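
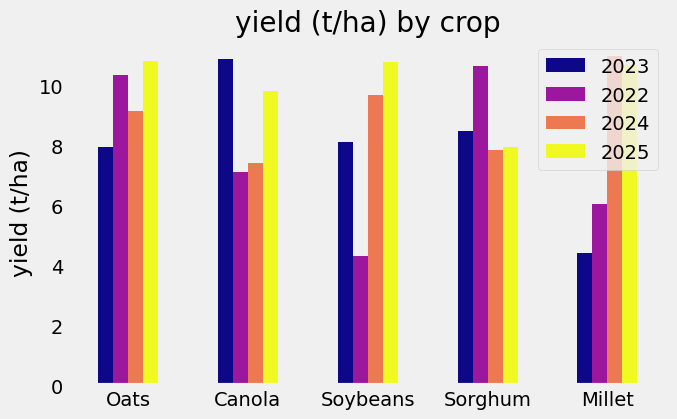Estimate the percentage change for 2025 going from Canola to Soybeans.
≈ +10%

Canola ≈ 10, Soybeans ≈ 11; (11 − 10) / 10 ≈ +10%.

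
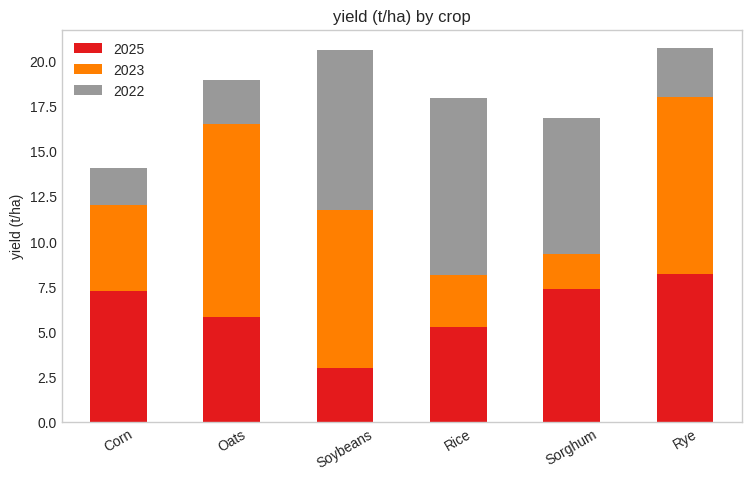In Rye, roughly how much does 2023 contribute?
2023 top ≈ 18, bottom ≈ 8; segment ≈ 10.

≈ 10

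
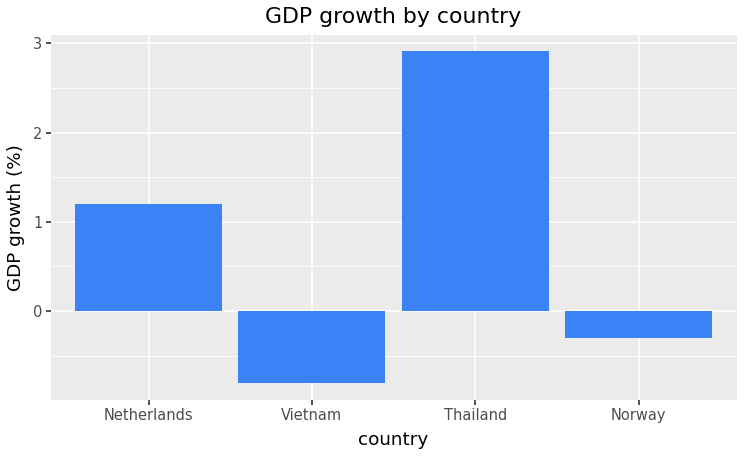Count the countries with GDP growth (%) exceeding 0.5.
Above 0.5: Netherlands, Thailand.

2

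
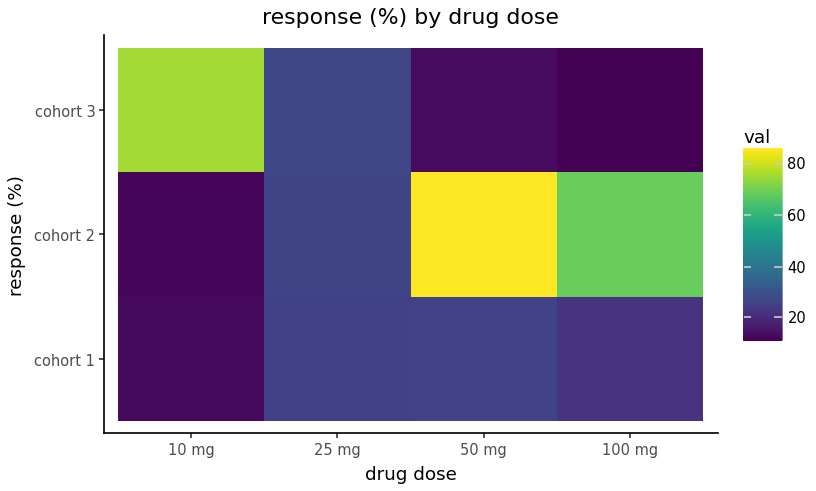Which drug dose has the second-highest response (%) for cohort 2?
Top 3 for cohort 2: 50 mg ≈ 90, 100 mg ≈ 70, 25 mg ≈ 30.

100 mg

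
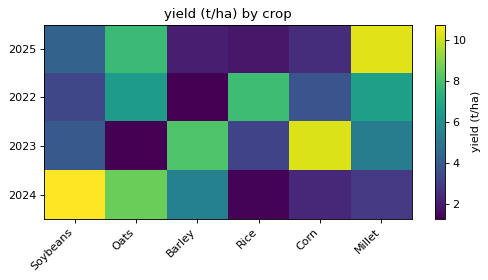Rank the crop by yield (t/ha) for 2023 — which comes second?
Top 3 for 2023: Corn ≈ 10, Barley ≈ 8, Millet ≈ 5.

Barley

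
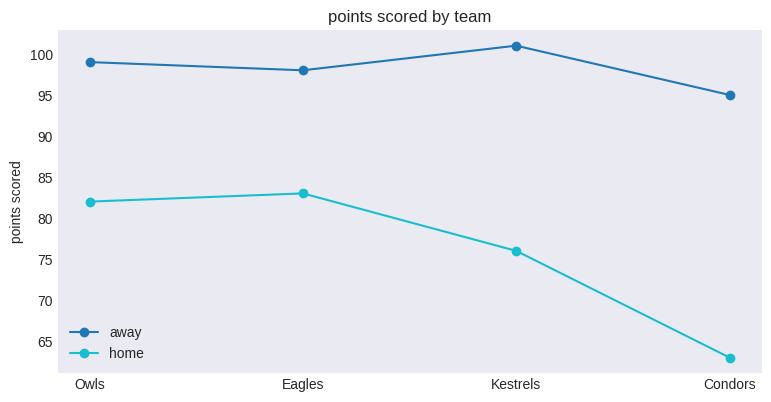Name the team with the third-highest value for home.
Kestrels

Top 4 for home: Eagles ≈ 85, Owls ≈ 80, Kestrels ≈ 75, Condors ≈ 65.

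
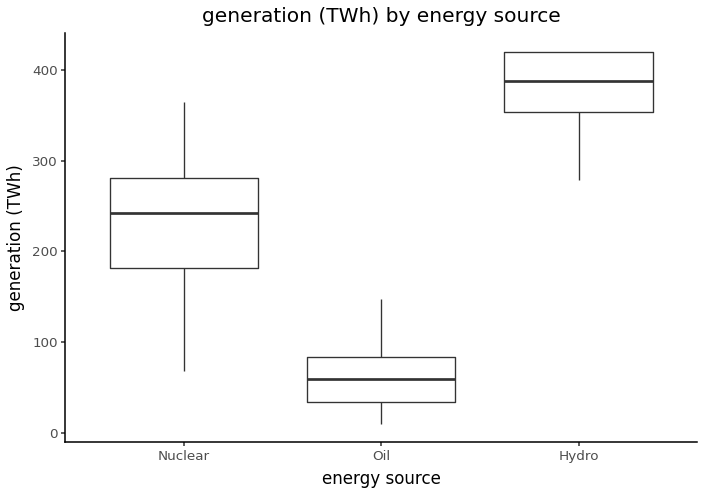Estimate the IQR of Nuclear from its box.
≈ 100

Q3 ≈ 300, Q1 ≈ 200; IQR ≈ 100.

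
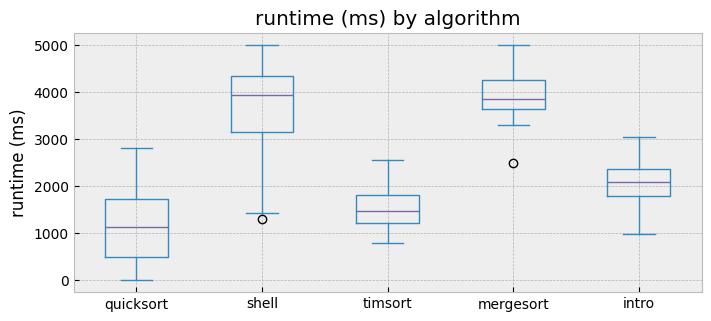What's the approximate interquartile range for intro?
Q3 ≈ 2500, Q1 ≈ 2000; IQR ≈ 500.

≈ 500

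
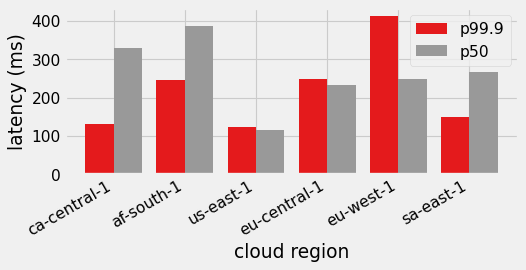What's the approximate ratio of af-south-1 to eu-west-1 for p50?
af-south-1 ≈ 400, eu-west-1 ≈ 250; 400/250 ≈ 1.6.

≈ 1.6×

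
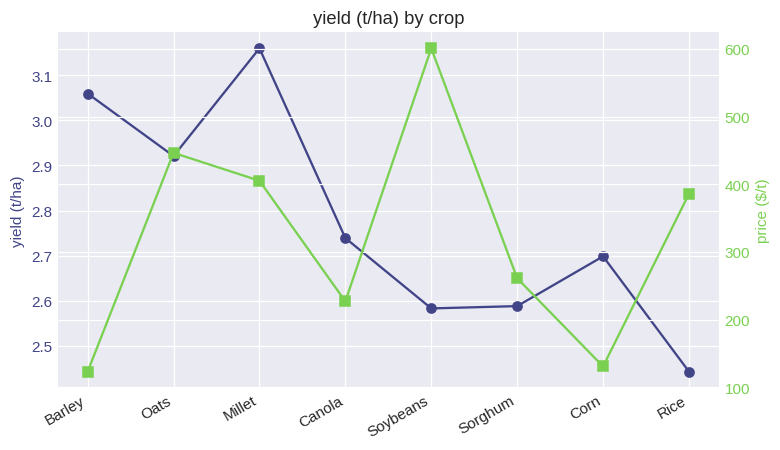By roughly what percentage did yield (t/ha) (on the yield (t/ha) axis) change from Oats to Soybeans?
≈ -10.3%

Oats ≈ 2.9, Soybeans ≈ 2.6; (2.6 − 2.9) / 2.9 ≈ -10.3%.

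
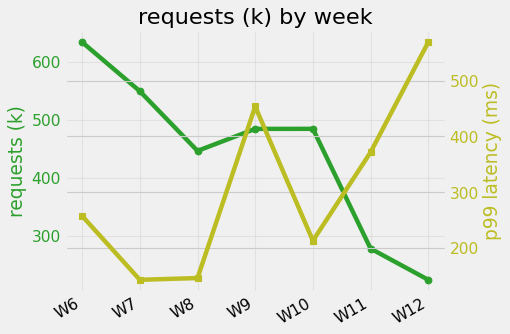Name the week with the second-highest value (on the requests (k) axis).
W7

Top 3 (on the requests (k) axis): W6 ≈ 650, W7 ≈ 550, W10 ≈ 500.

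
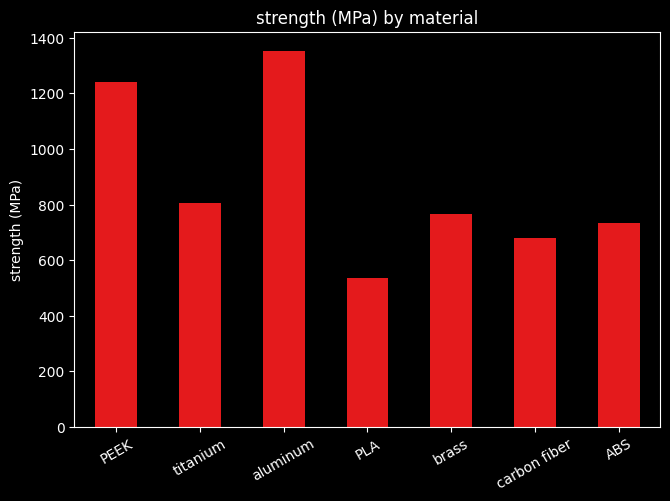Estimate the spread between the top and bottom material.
≈ 800

Max aluminum ≈ 1400, min PLA ≈ 600; range ≈ 800.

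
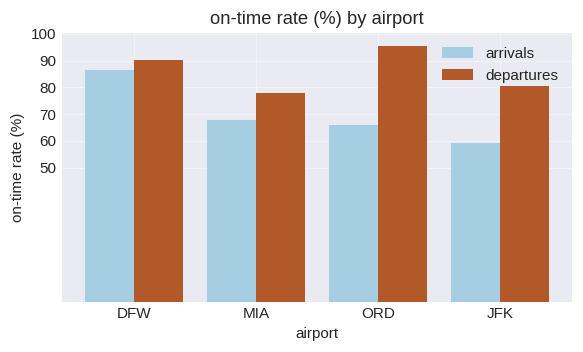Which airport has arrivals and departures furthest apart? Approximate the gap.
ORD, ≈ 30 %

ORD: arrivals ≈ 70, departures ≈ 100 → gap ≈ 30. Next-largest (JFK) is only ≈ 20.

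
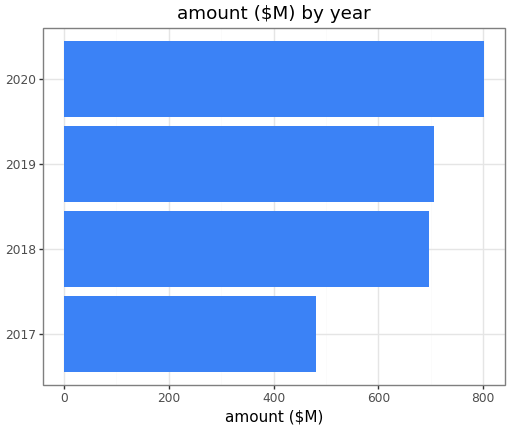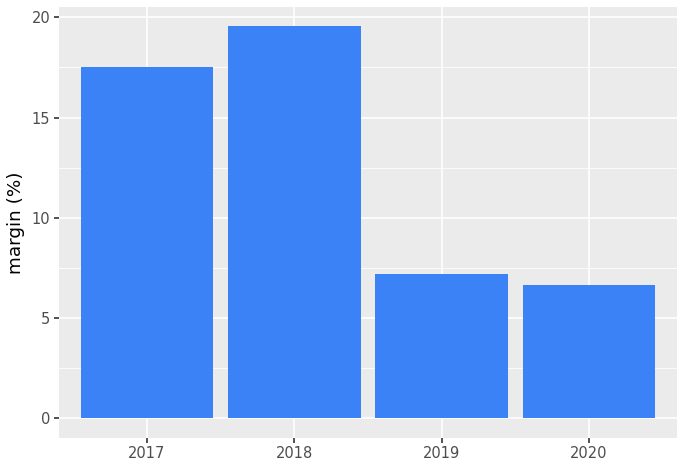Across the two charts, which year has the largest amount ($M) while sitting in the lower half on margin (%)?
Chart 2 median margin (%) ≈ 12; below-median years: 2019, 2020. Among those, 2020 has the highest amount ($M) (≈ 800).

2020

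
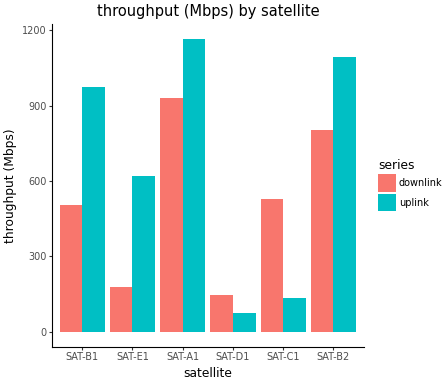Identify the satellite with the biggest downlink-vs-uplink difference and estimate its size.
SAT-B1, ≈ 500 Mbps

SAT-B1: downlink ≈ 500, uplink ≈ 1000 → gap ≈ 500. Next-largest (SAT-E1) is only ≈ 400.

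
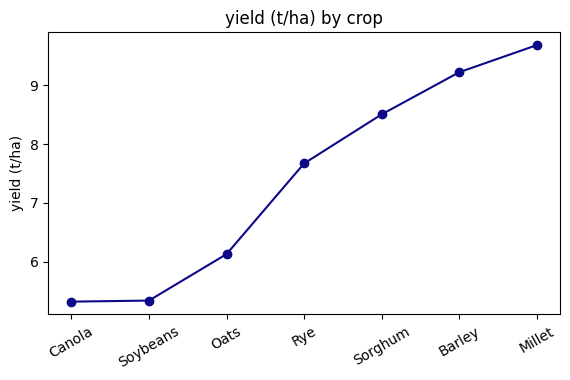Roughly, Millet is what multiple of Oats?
Millet ≈ 9.5, Oats ≈ 6.0; 9.5/6.0 ≈ 1.58.

≈ 1.58×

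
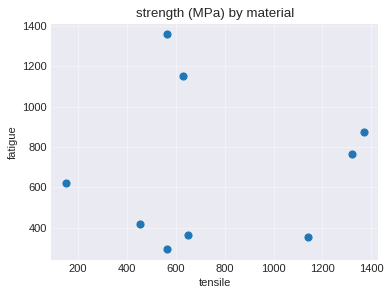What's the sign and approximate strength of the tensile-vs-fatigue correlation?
Points are roughly uncorrelated; weak (|r| ≈ 0.1).

no clear correlation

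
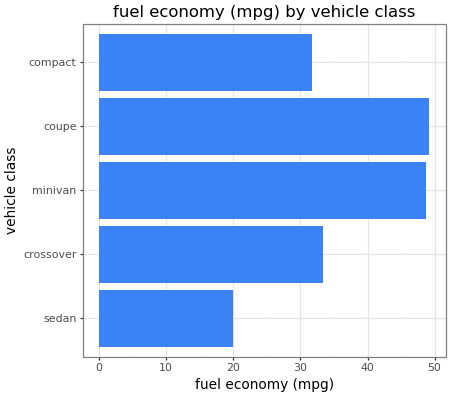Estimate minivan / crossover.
≈ 1.43×

minivan ≈ 50, crossover ≈ 35; 50/35 ≈ 1.43.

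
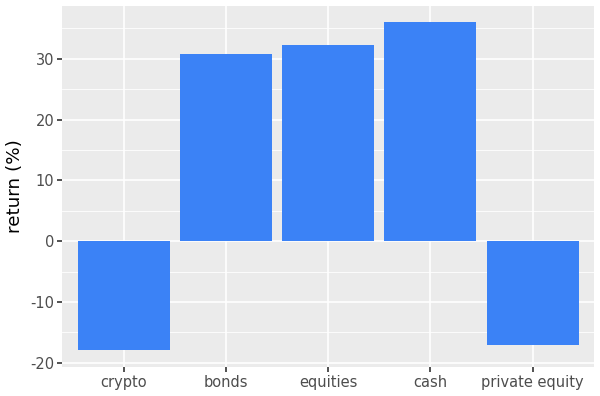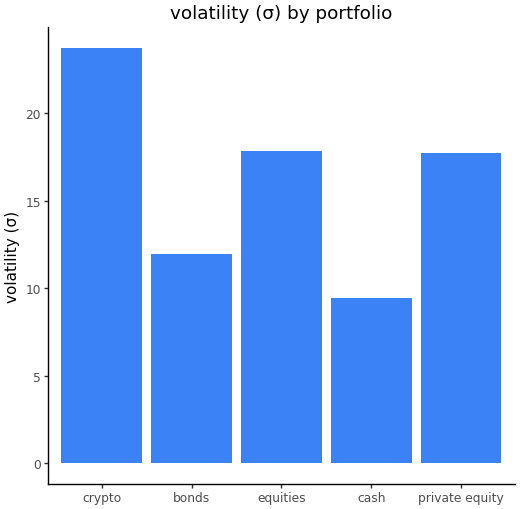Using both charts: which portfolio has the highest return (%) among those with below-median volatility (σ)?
Chart 2 median volatility (σ) ≈ 20; below-median portfolios: bonds, cash. Among those, cash has the highest return (%) (≈ 35).

cash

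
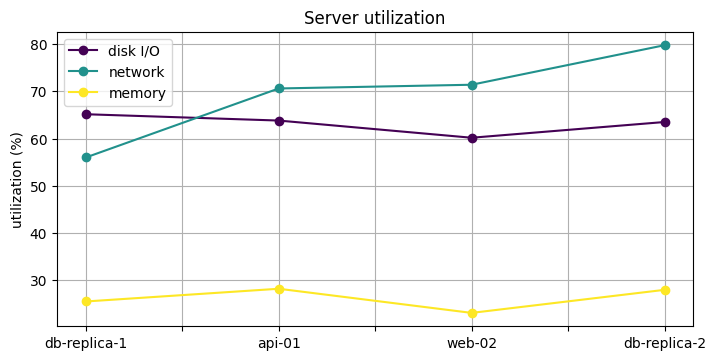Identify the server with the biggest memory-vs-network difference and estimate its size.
db-replica-2, ≈ 50 %

db-replica-2: memory ≈ 30, network ≈ 80 → gap ≈ 50. Next-largest (web-02) is only ≈ 45.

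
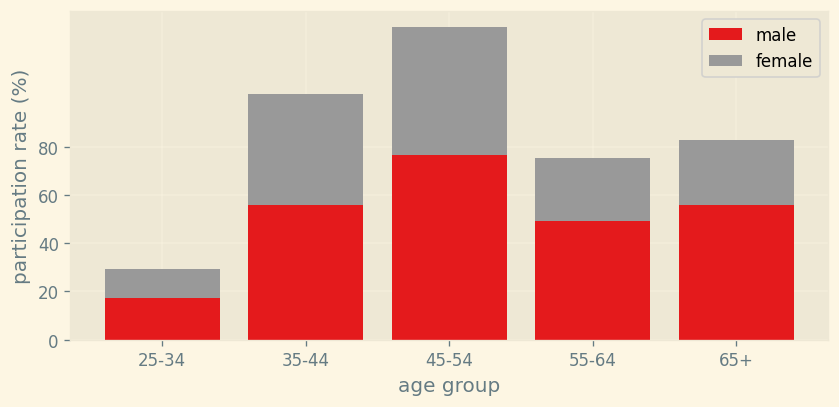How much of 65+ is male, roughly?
male top ≈ 60, bottom ≈ 0; segment ≈ 60.

≈ 60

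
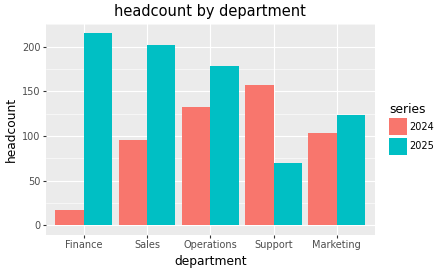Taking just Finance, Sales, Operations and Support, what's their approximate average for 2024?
≈ 105

(20 + 100 + 140 + 160) / 4 ≈ 105.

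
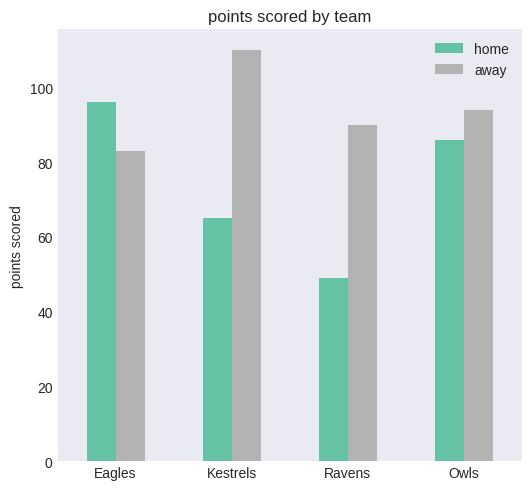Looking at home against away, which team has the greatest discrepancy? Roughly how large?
Kestrels: home ≈ 60, away ≈ 110 → gap ≈ 50. Next-largest (Ravens) is only ≈ 40.

Kestrels, ≈ 50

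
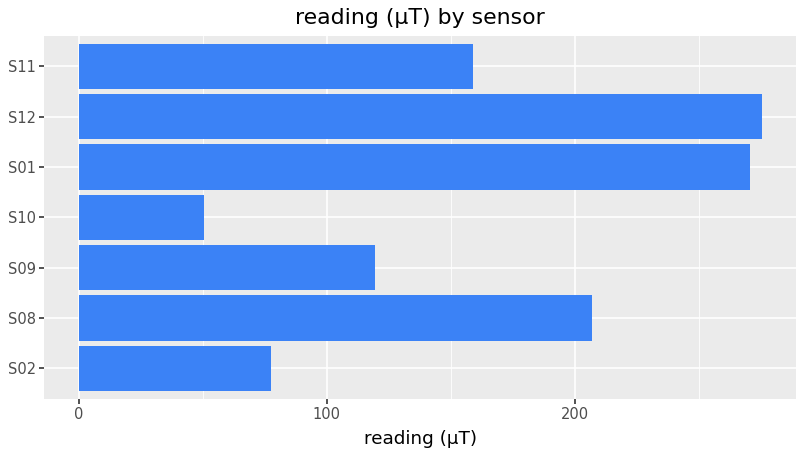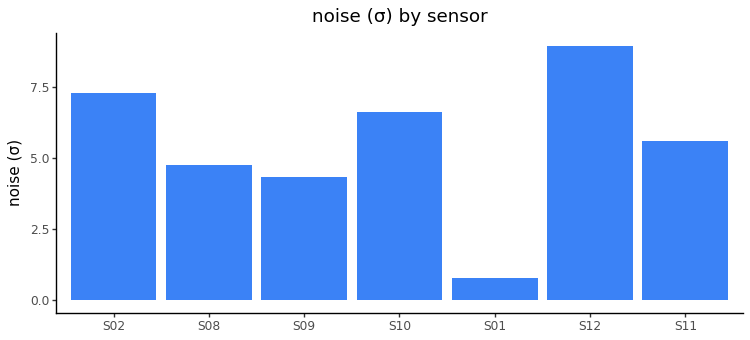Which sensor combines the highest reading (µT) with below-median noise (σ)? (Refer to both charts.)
Chart 2 median noise (σ) ≈ 6; below-median sensors: S08, S09, S01. Among those, S01 has the highest reading (µT) (≈ 250).

S01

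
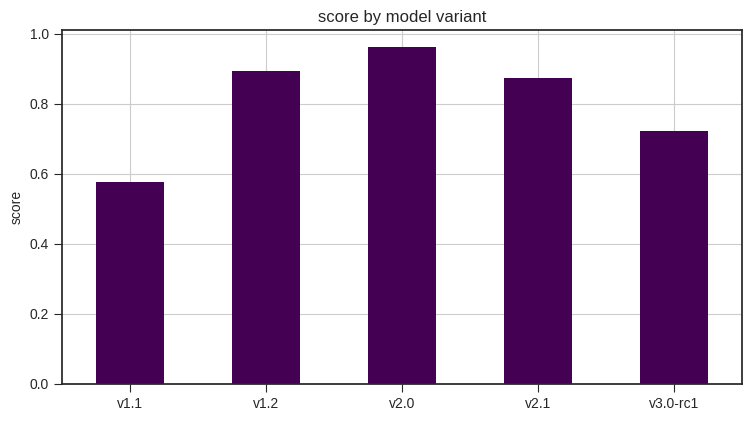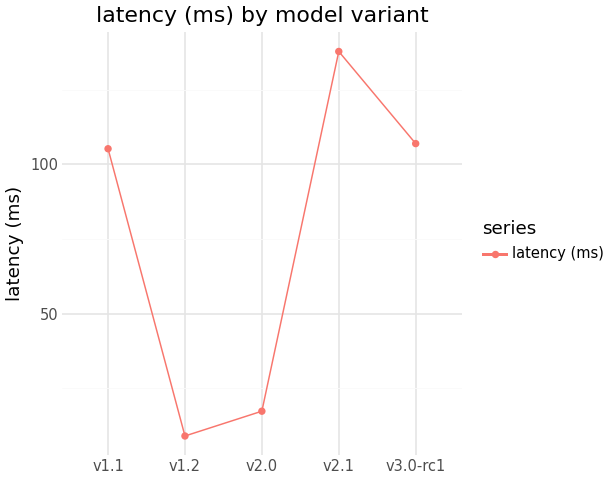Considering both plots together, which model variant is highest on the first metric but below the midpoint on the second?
v2.0

Chart 2 median latency (ms) ≈ 100; below-median model variants: v1.2, v2.0. Among those, v2.0 has the highest score (≈ 1).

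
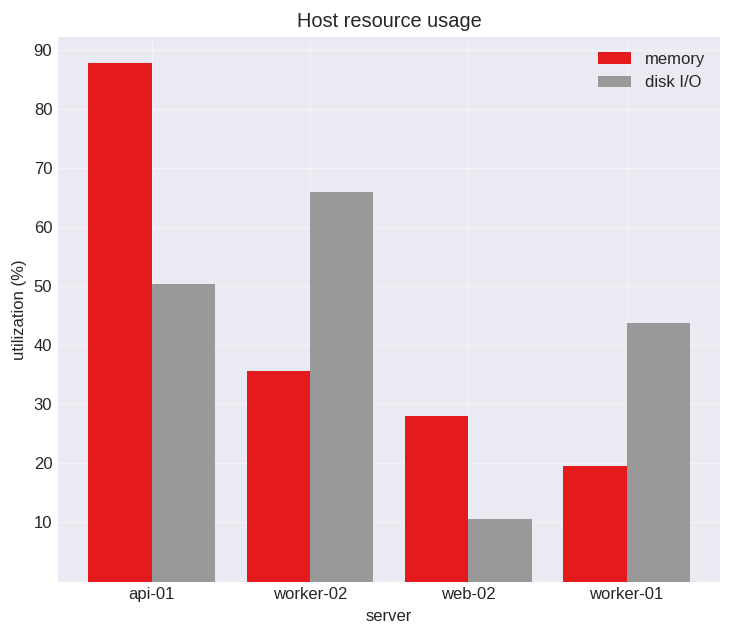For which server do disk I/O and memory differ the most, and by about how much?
api-01: disk I/O ≈ 50, memory ≈ 90 → gap ≈ 40. Next-largest (worker-02) is only ≈ 30.

api-01, ≈ 40 %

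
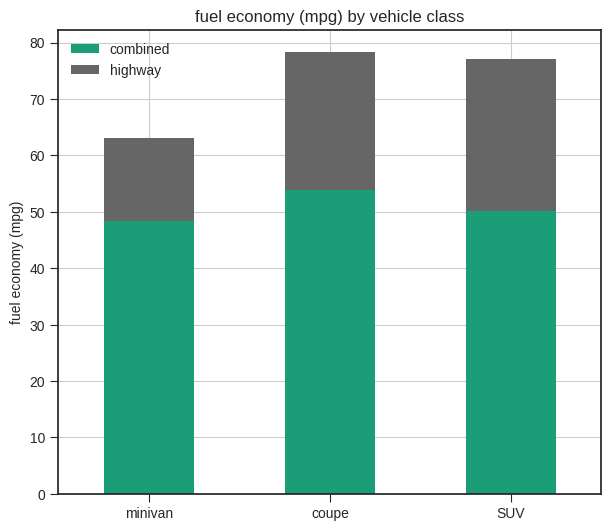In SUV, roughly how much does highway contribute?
highway top ≈ 80, bottom ≈ 50; segment ≈ 30.

≈ 30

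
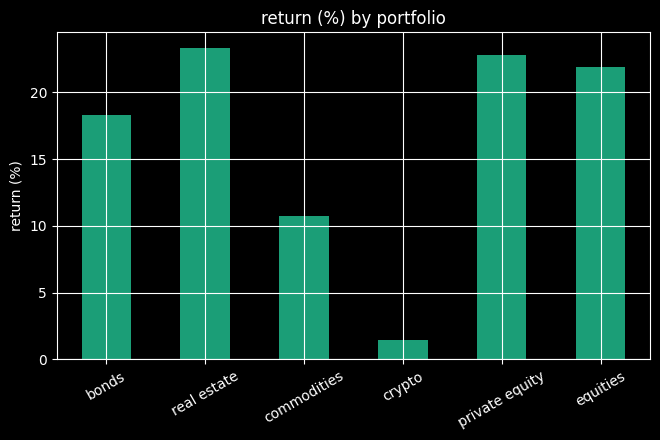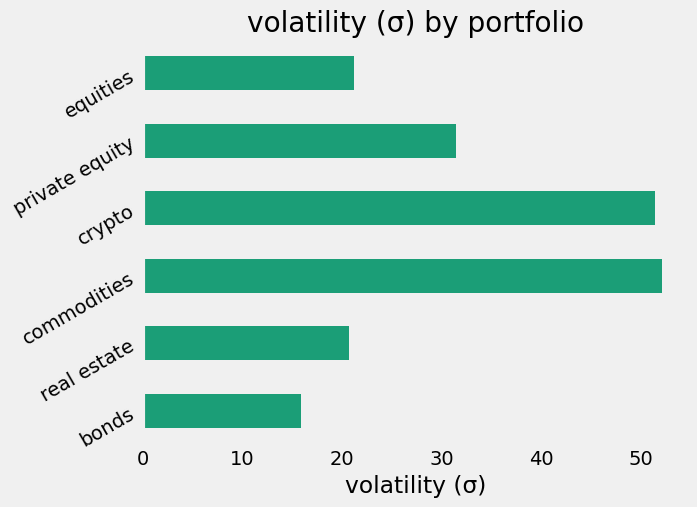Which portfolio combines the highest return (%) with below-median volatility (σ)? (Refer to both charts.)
real estate

Chart 2 median volatility (σ) ≈ 25; below-median portfolios: bonds, real estate, equities. Among those, real estate has the highest return (%) (≈ 25).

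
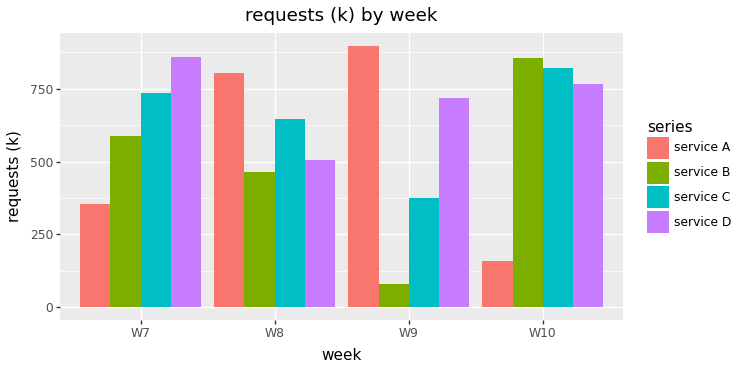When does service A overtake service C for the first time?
W7: service A ≈ 400 vs service C ≈ 700 (not yet); W8: service A ≈ 800 vs service C ≈ 600 (first crossover).

W8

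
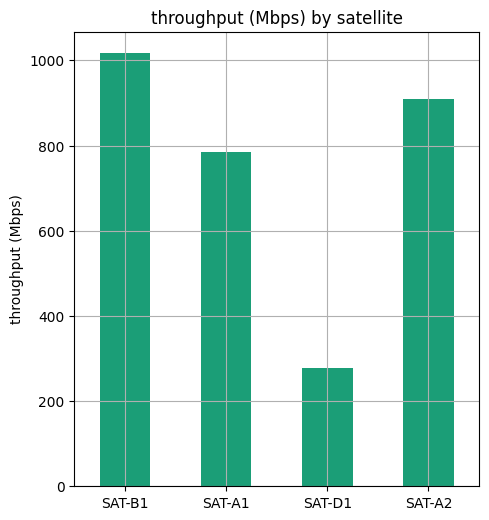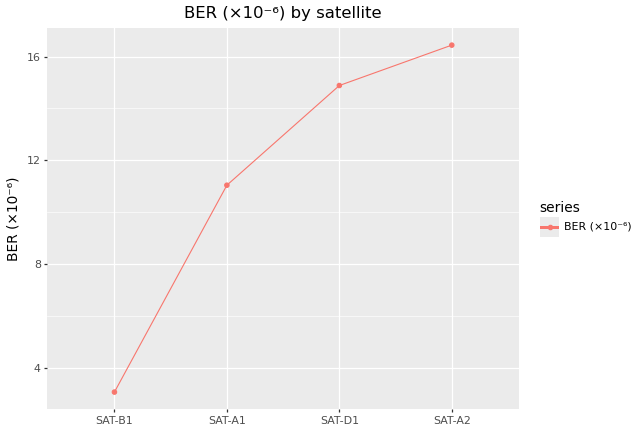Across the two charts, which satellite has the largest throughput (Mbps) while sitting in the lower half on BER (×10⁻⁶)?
Chart 2 median BER (×10⁻⁶) ≈ 12; below-median satellites: SAT-B1, SAT-A1. Among those, SAT-B1 has the highest throughput (Mbps) (≈ 1000).

SAT-B1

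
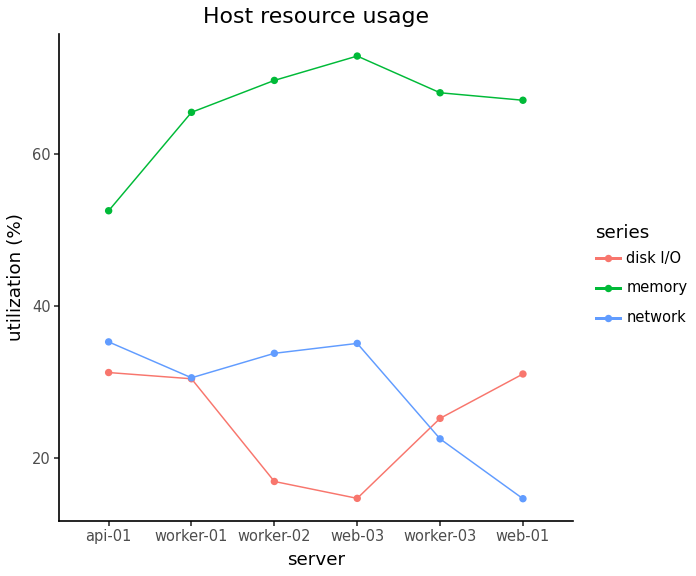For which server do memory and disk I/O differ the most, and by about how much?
web-03: memory ≈ 75, disk I/O ≈ 15 → gap ≈ 60. Next-largest (worker-02) is only ≈ 55.

web-03, ≈ 60 %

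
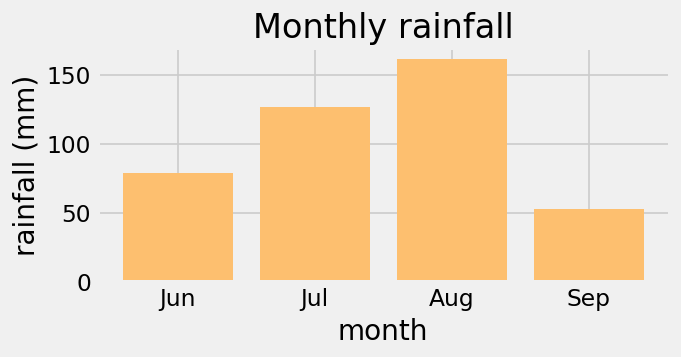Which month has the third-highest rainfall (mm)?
Top 4: Aug ≈ 160, Jul ≈ 120, Jun ≈ 80, Sep ≈ 60.

Jun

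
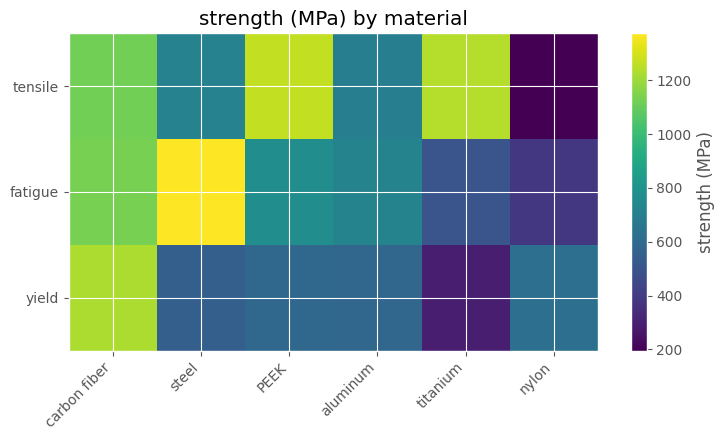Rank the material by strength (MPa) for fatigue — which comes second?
carbon fiber

Top 3 for fatigue: steel ≈ 1400, carbon fiber ≈ 1100, PEEK ≈ 800.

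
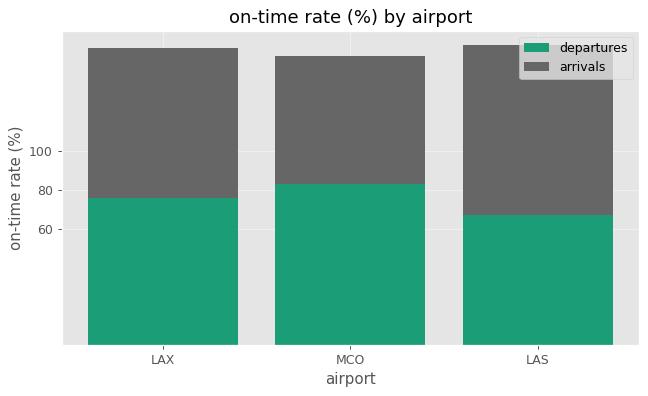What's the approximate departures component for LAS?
≈ 60

departures top ≈ 60, bottom ≈ 0; segment ≈ 60.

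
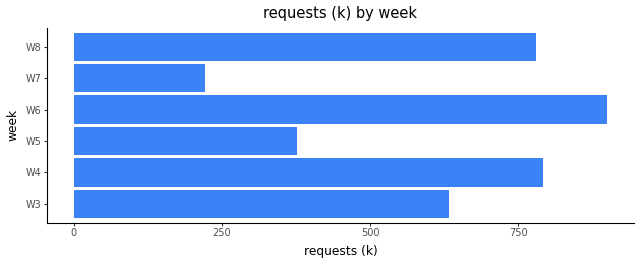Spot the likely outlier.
W7 ≈ 200; the rest sit between ≈ 400 and ≈ 900.

W7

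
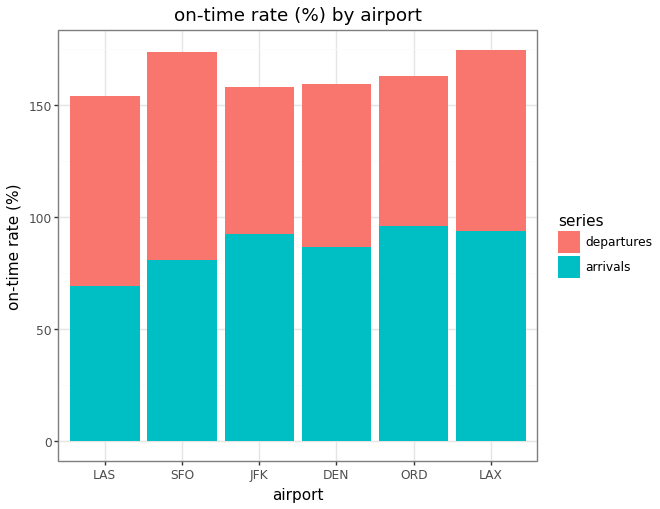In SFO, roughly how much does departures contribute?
≈ 100

departures top ≈ 180, bottom ≈ 80; segment ≈ 100.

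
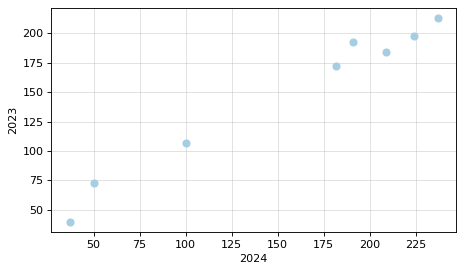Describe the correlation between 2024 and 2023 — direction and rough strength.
Points are positively correlated; strong (|r| ≈ 1.0).

positive, strong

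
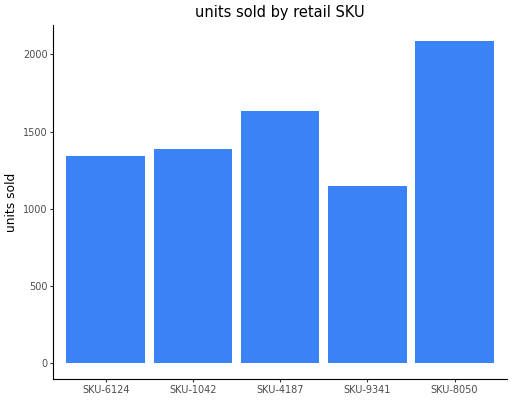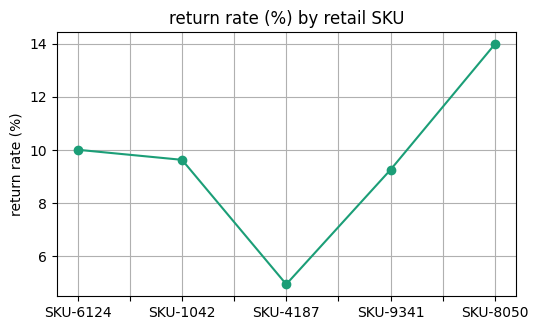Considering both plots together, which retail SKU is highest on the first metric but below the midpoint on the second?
Chart 2 median return rate (%) ≈ 10; below-median retail SKUs: SKU-4187, SKU-9341. Among those, SKU-4187 has the highest units sold (≈ 1600).

SKU-4187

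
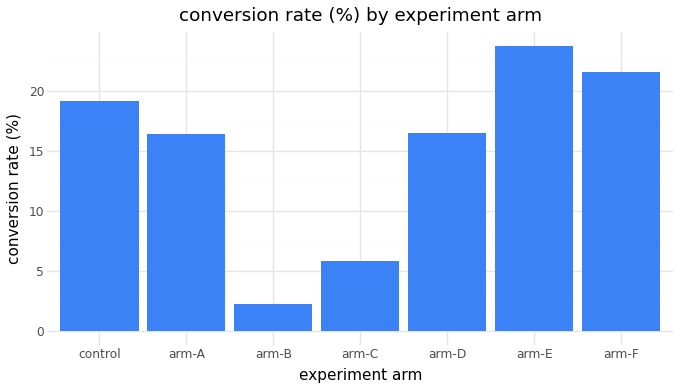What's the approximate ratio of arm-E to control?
arm-E ≈ 24, control ≈ 20; 24/20 ≈ 1.2.

≈ 1.2×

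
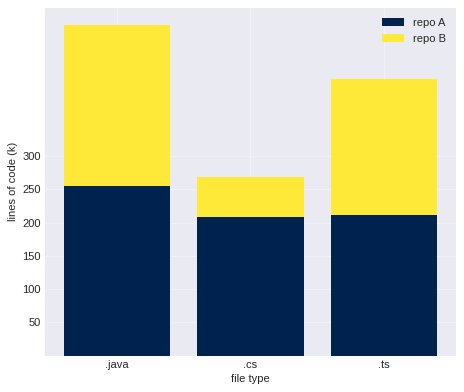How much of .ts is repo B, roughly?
repo B top ≈ 400, bottom ≈ 200; segment ≈ 200.

≈ 200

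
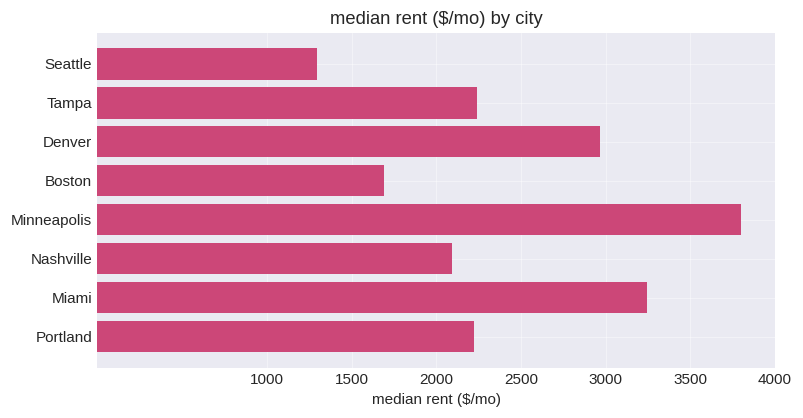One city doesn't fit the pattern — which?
Minneapolis ≈ 4000; the rest sit between ≈ 1500 and ≈ 3000.

Minneapolis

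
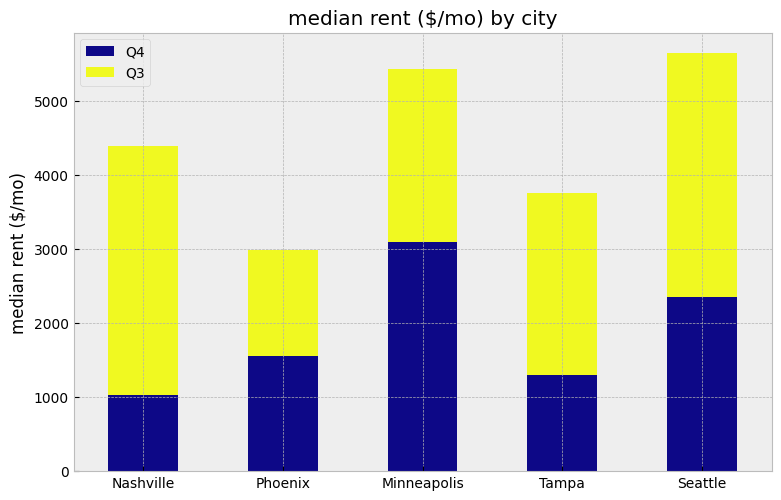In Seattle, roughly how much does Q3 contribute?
≈ 3000

Q3 top ≈ 5500, bottom ≈ 2500; segment ≈ 3000.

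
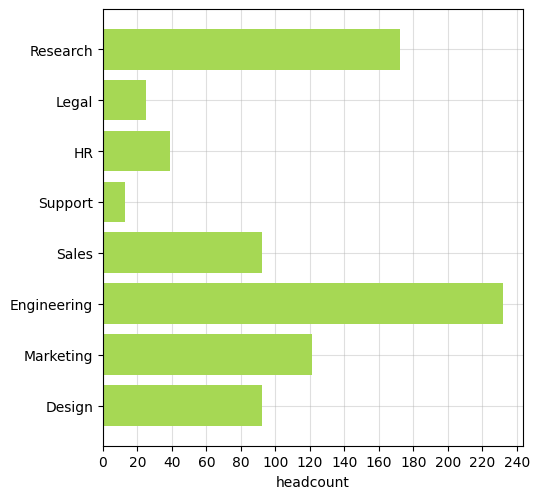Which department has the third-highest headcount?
Marketing

Top 4: Engineering ≈ 240, Research ≈ 180, Marketing ≈ 120, Design ≈ 100.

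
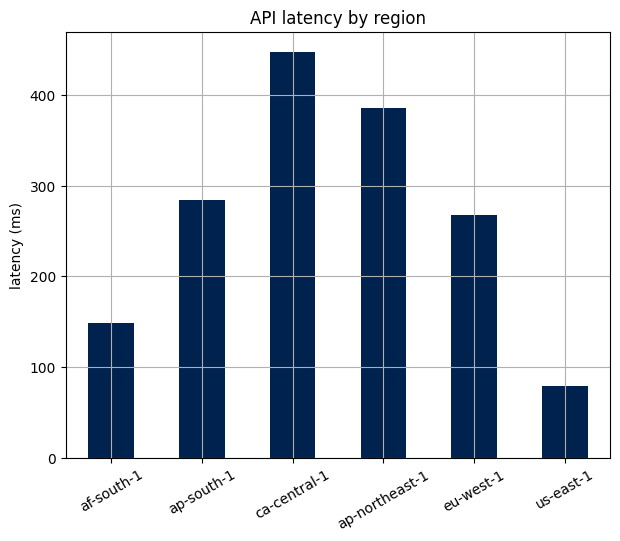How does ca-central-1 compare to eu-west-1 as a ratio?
ca-central-1 ≈ 450, eu-west-1 ≈ 250; 450/250 ≈ 1.8.

≈ 1.8×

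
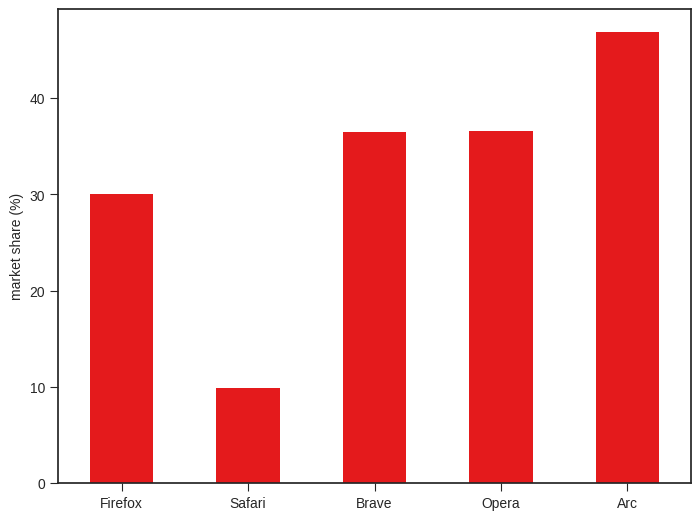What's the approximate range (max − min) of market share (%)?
Max Arc ≈ 45, min Safari ≈ 10; range ≈ 35.

≈ 35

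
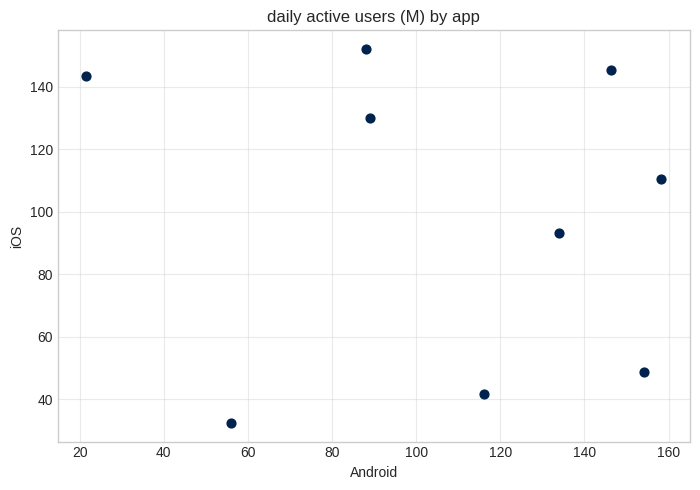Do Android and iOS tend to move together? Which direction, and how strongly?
Points are roughly uncorrelated; weak (|r| ≈ 0.1).

no clear correlation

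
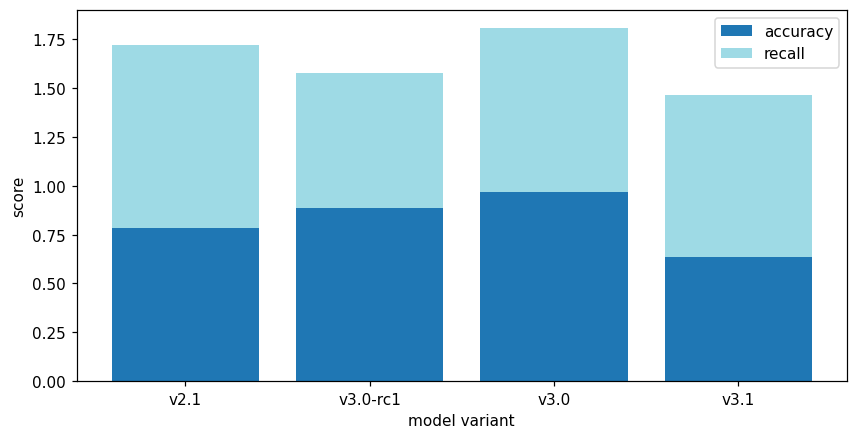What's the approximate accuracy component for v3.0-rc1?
accuracy top ≈ 0.8, bottom ≈ 0.0; segment ≈ 0.8.

≈ 0.8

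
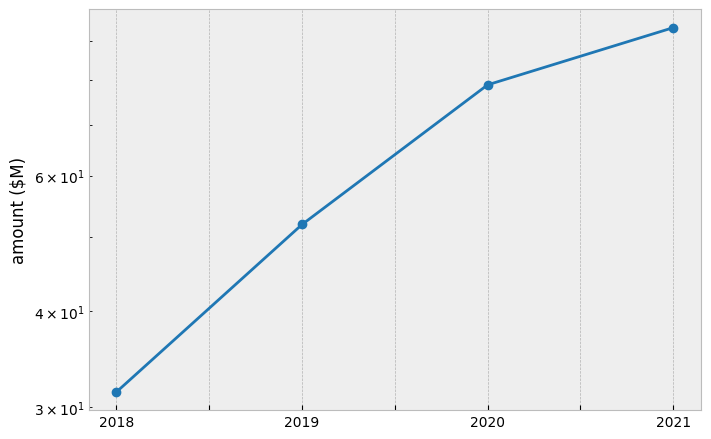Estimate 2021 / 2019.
≈ 1.8×

2021 ≈ 90, 2019 ≈ 50; 90/50 ≈ 1.8.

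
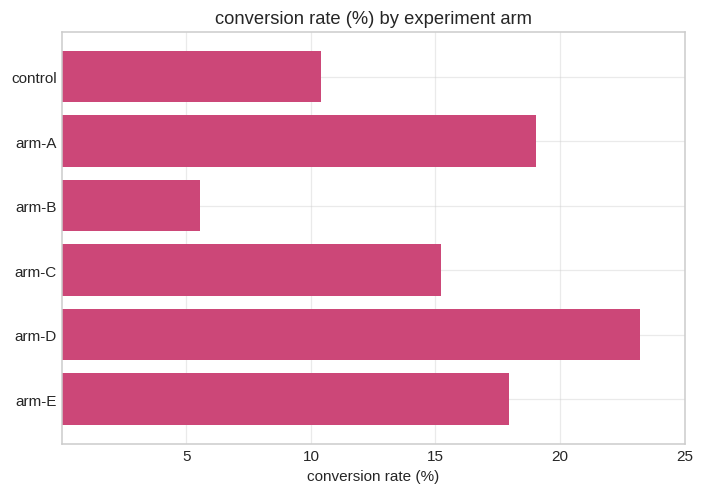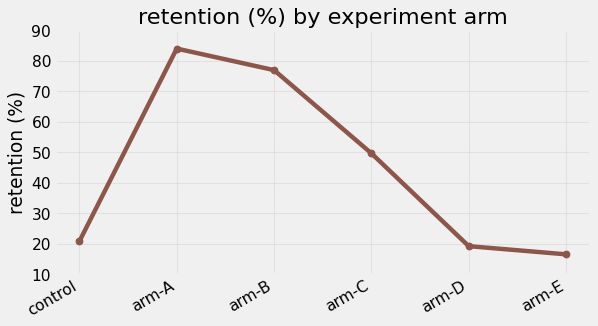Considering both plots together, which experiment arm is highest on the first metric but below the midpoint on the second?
Chart 2 median retention (%) ≈ 40; below-median experiment arms: control, arm-D, arm-E. Among those, arm-D has the highest conversion rate (%) (≈ 25).

arm-D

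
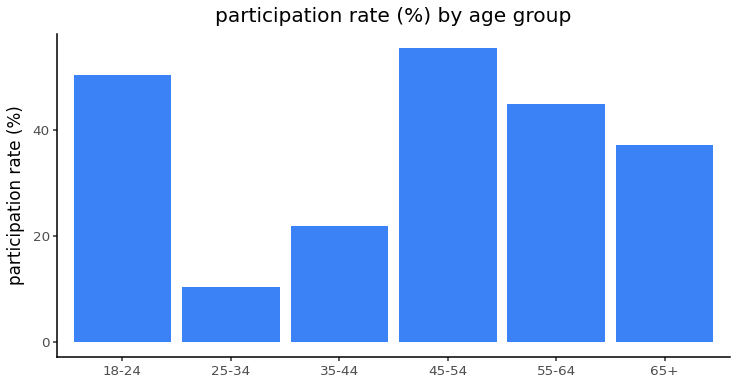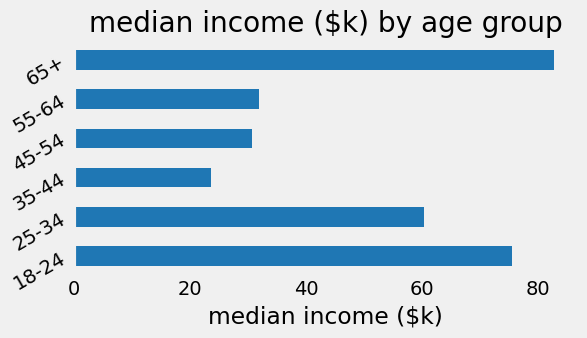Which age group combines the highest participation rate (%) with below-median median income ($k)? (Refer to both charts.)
45-54

Chart 2 median median income ($k) ≈ 50; below-median age groups: 35-44, 45-54, 55-64. Among those, 45-54 has the highest participation rate (%) (≈ 60).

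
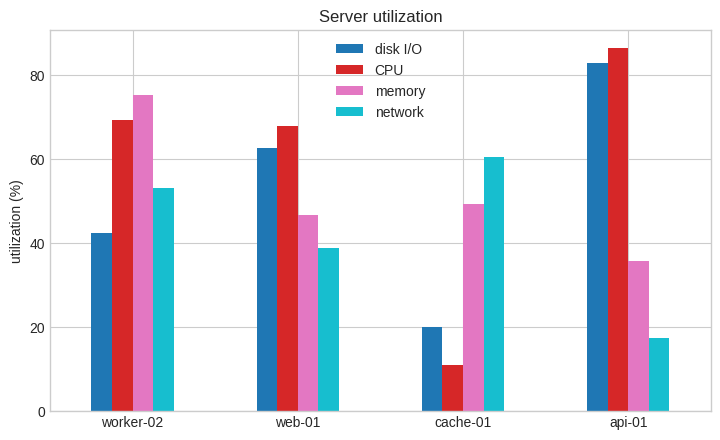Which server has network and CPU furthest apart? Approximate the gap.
api-01, ≈ 70 %

api-01: network ≈ 20, CPU ≈ 90 → gap ≈ 70. Next-largest (cache-01) is only ≈ 50.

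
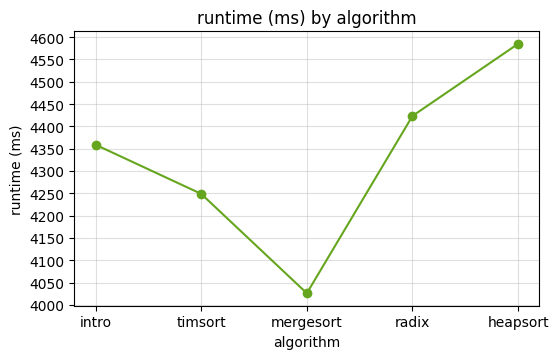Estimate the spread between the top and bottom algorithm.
≈ 550

Max heapsort ≈ 4600, min mergesort ≈ 4050; range ≈ 550.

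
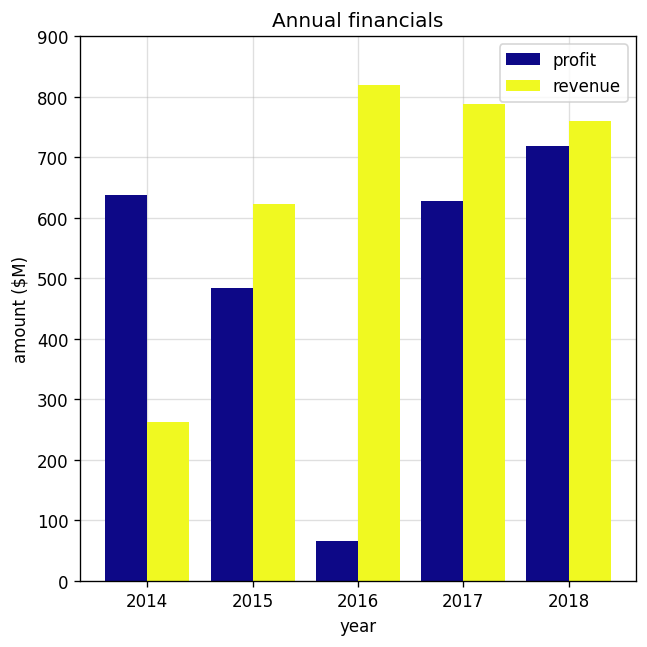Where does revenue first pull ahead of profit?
2014: revenue ≈ 300 vs profit ≈ 600 (not yet); 2015: revenue ≈ 600 vs profit ≈ 500 (first crossover).

2015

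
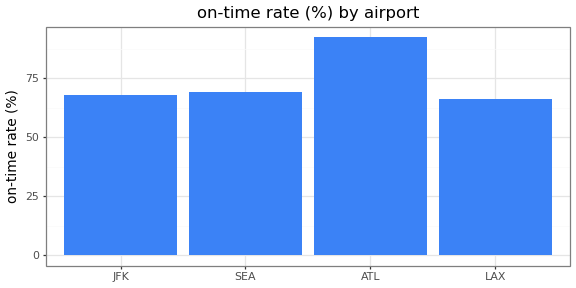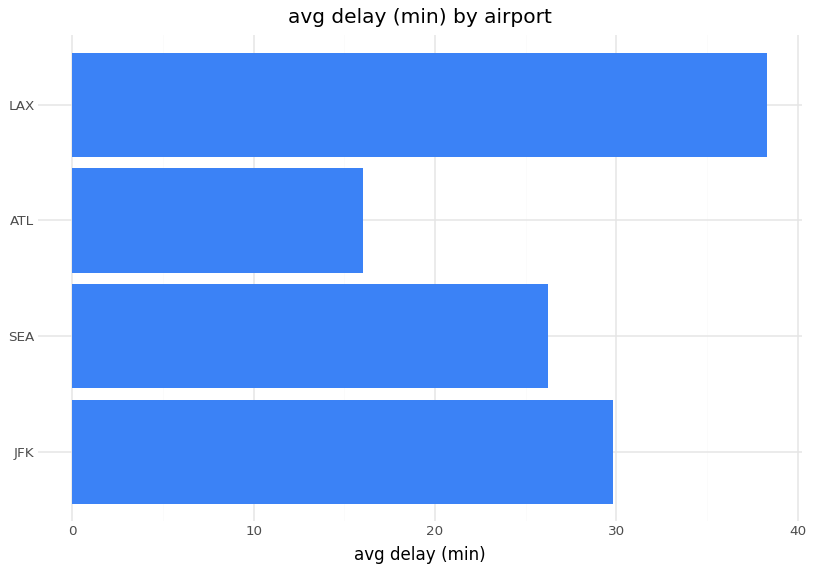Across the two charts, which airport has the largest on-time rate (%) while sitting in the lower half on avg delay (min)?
Chart 2 median avg delay (min) ≈ 30; below-median airports: SEA, ATL. Among those, ATL has the highest on-time rate (%) (≈ 90).

ATL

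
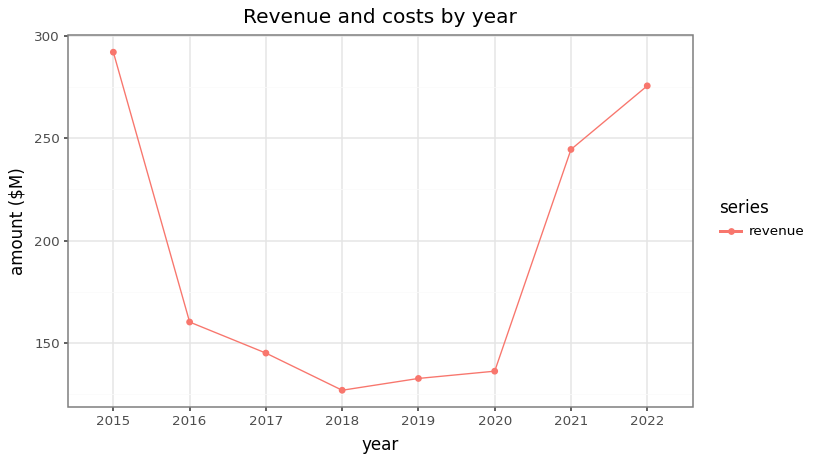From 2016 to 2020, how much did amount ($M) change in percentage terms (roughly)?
≈ -12.5%

2016 ≈ 160, 2020 ≈ 140; (140 − 160) / 160 ≈ -12.5%.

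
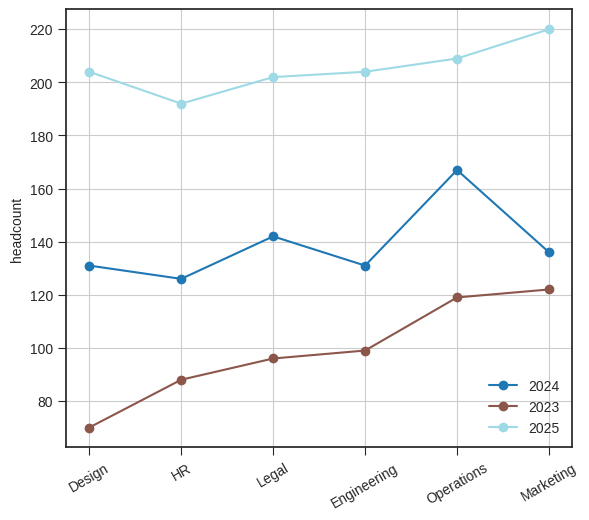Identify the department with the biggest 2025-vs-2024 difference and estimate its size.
Marketing, ≈ 80

Marketing: 2025 ≈ 220, 2024 ≈ 140 → gap ≈ 80. Next-largest (Engineering) is only ≈ 60.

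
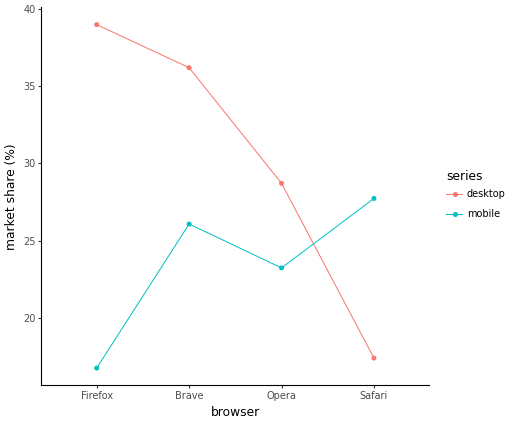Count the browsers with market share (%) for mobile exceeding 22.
Above 22: Brave, Opera, Safari.

3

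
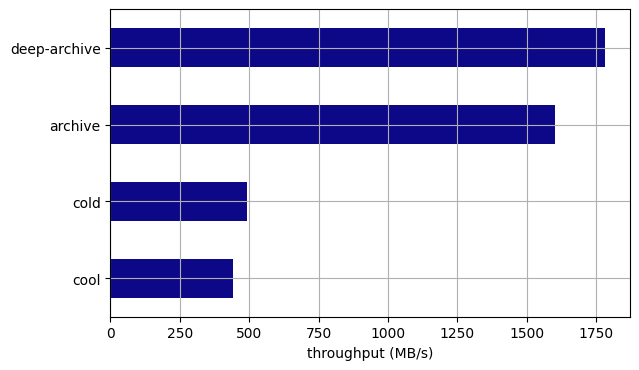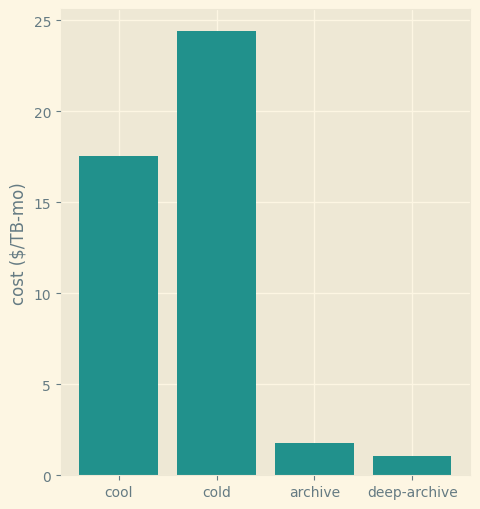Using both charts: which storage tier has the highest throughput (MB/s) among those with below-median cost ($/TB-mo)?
deep-archive

Chart 2 median cost ($/TB-mo) ≈ 10; below-median storage tiers: archive, deep-archive. Among those, deep-archive has the highest throughput (MB/s) (≈ 1800).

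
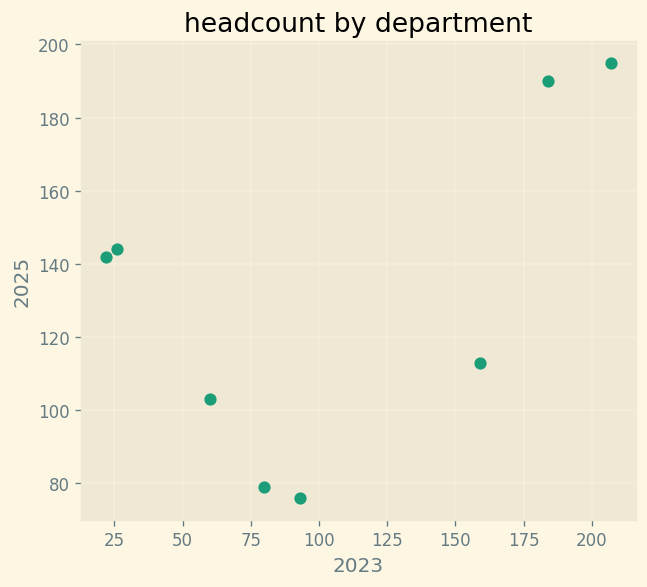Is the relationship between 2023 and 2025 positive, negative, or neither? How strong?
Points are positively correlated; moderate (|r| ≈ 0.5).

positive, moderate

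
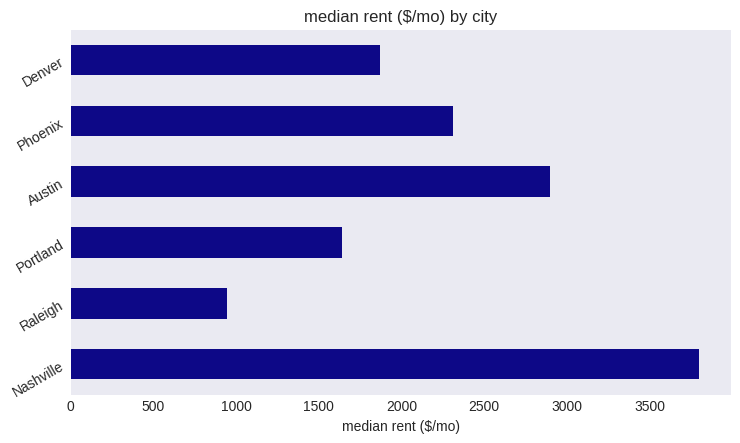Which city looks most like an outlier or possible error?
Nashville

Nashville ≈ 4000; the rest sit between ≈ 1000 and ≈ 3000.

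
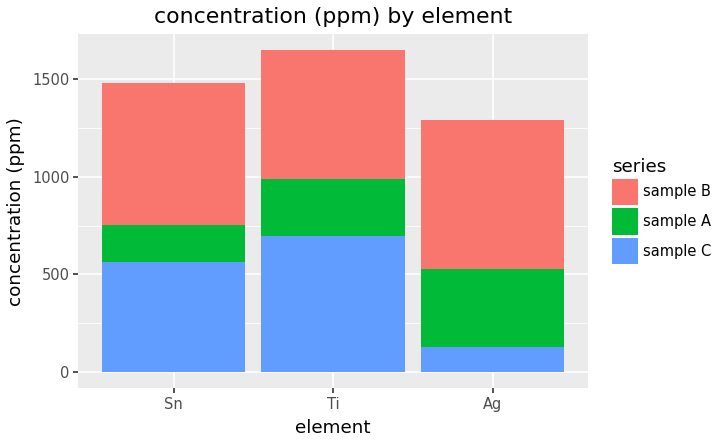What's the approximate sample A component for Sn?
sample A top ≈ 800, bottom ≈ 600; segment ≈ 200.

≈ 200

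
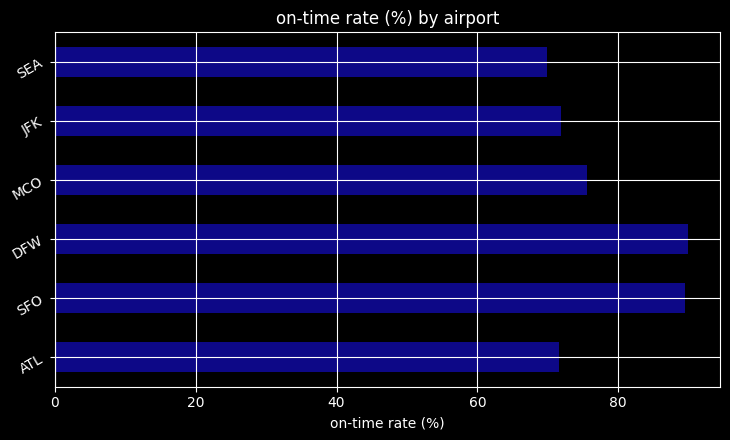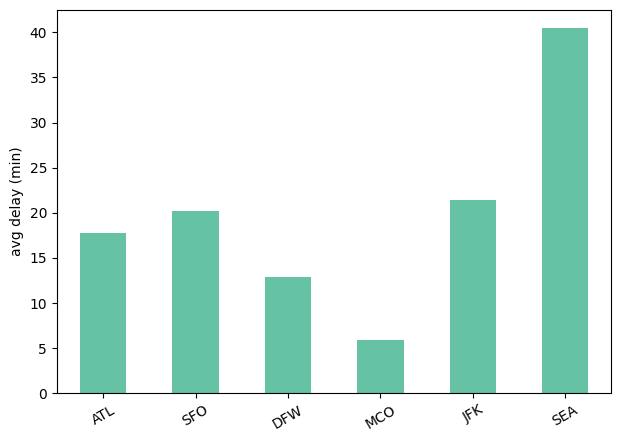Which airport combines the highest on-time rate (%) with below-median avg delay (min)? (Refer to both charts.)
DFW

Chart 2 median avg delay (min) ≈ 20; below-median airports: ATL, DFW, MCO. Among those, DFW has the highest on-time rate (%) (≈ 90).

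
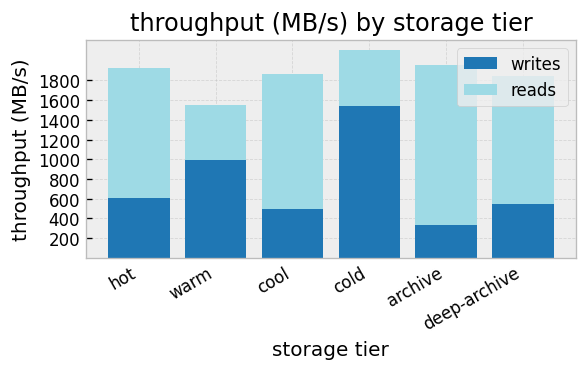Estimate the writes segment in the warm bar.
≈ 1000

writes top ≈ 1000, bottom ≈ 0; segment ≈ 1000.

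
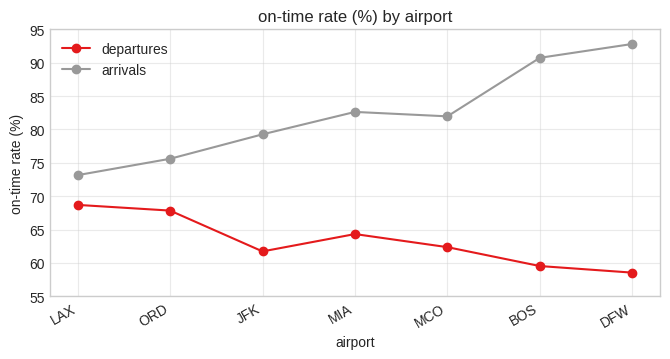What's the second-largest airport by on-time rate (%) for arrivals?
BOS

Top 3 for arrivals: DFW ≈ 95, BOS ≈ 90, MIA ≈ 85.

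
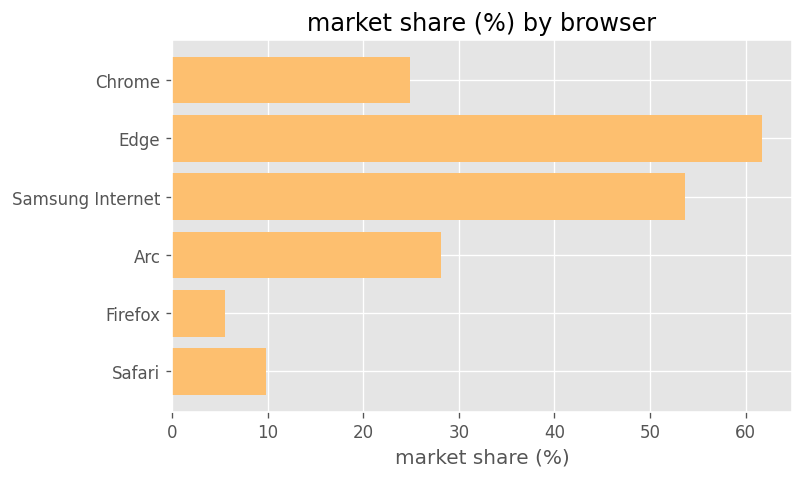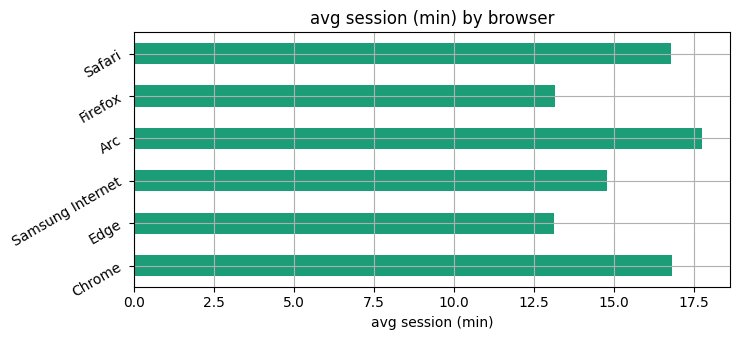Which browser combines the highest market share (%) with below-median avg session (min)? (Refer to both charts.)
Edge

Chart 2 median avg session (min) ≈ 16; below-median browsers: Edge, Samsung Internet, Firefox. Among those, Edge has the highest market share (%) (≈ 60).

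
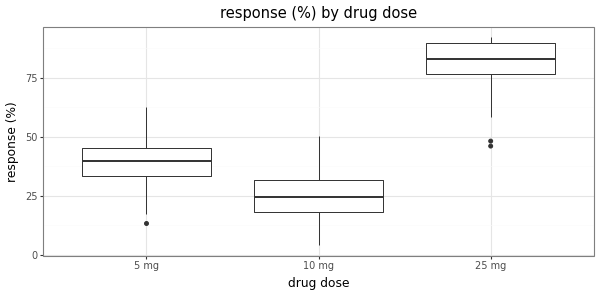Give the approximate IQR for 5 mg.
Q3 ≈ 45, Q1 ≈ 35; IQR ≈ 10.

≈ 10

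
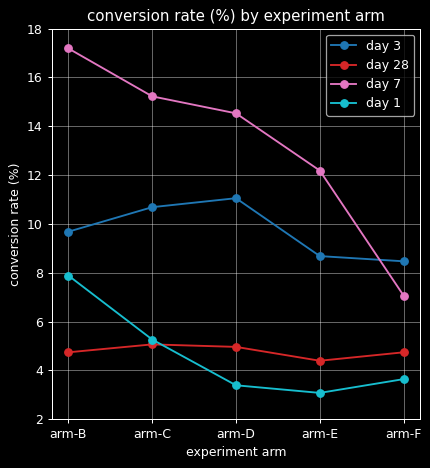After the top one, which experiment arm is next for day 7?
Top 3 for day 7: arm-B ≈ 18, arm-C ≈ 16, arm-D ≈ 14.

arm-C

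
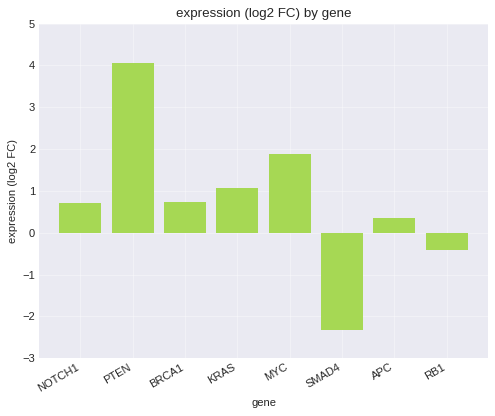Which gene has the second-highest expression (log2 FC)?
Top 3: PTEN ≈ 4, MYC ≈ 2, KRAS ≈ 1.

MYC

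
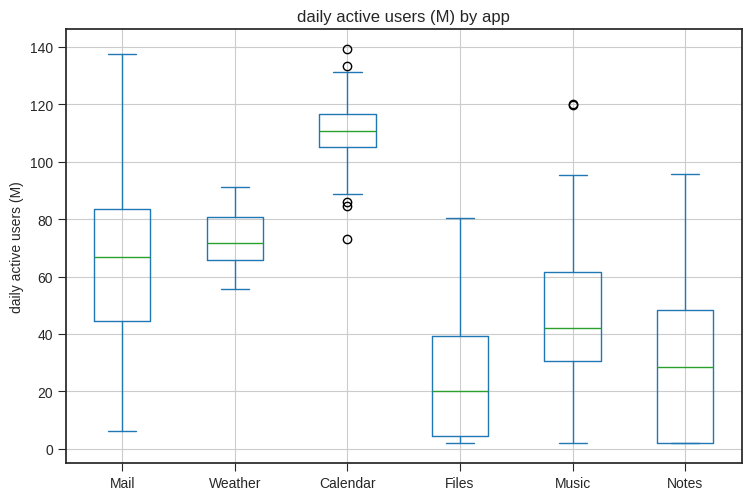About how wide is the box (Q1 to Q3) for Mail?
≈ 40

Q3 ≈ 80, Q1 ≈ 40; IQR ≈ 40.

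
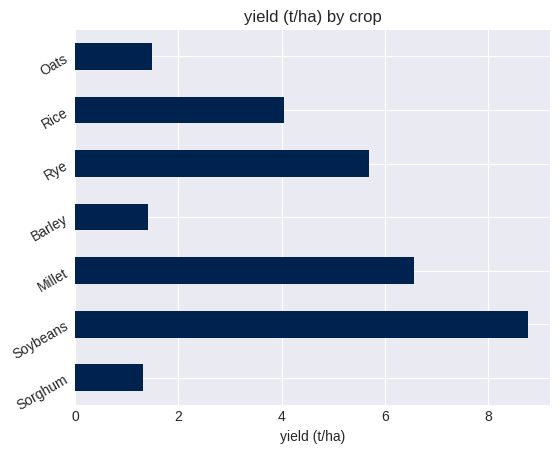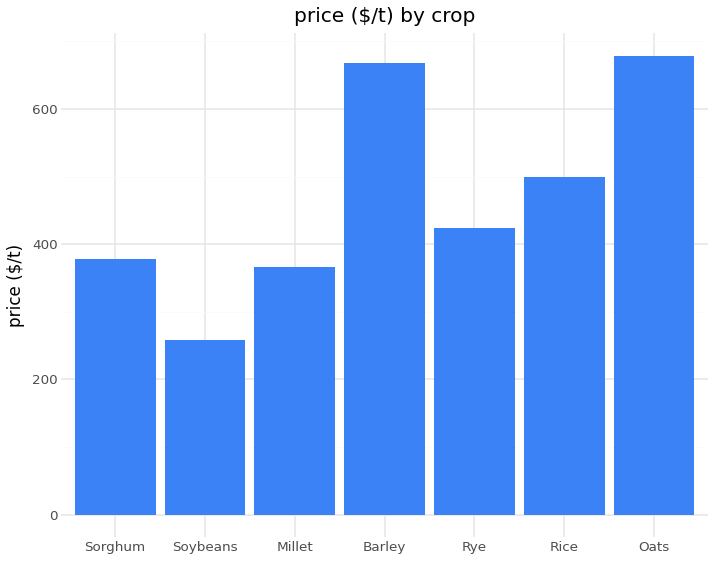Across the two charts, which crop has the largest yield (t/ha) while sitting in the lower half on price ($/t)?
Soybeans

Chart 2 median price ($/t) ≈ 400; below-median crops: Sorghum, Soybeans, Millet. Among those, Soybeans has the highest yield (t/ha) (≈ 9).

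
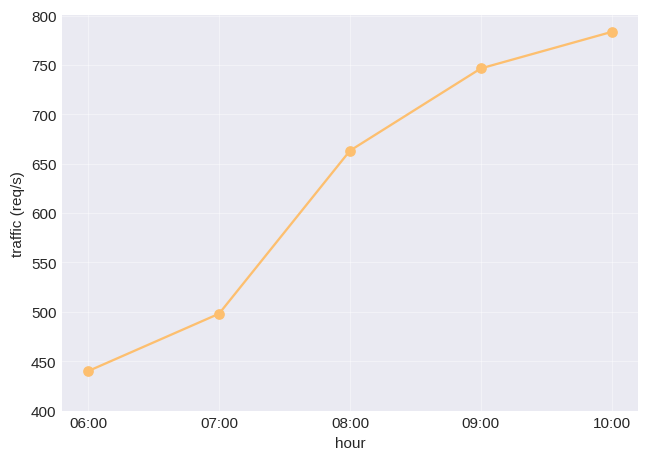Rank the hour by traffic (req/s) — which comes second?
Top 3: 10:00 ≈ 800, 09:00 ≈ 750, 08:00 ≈ 650.

09:00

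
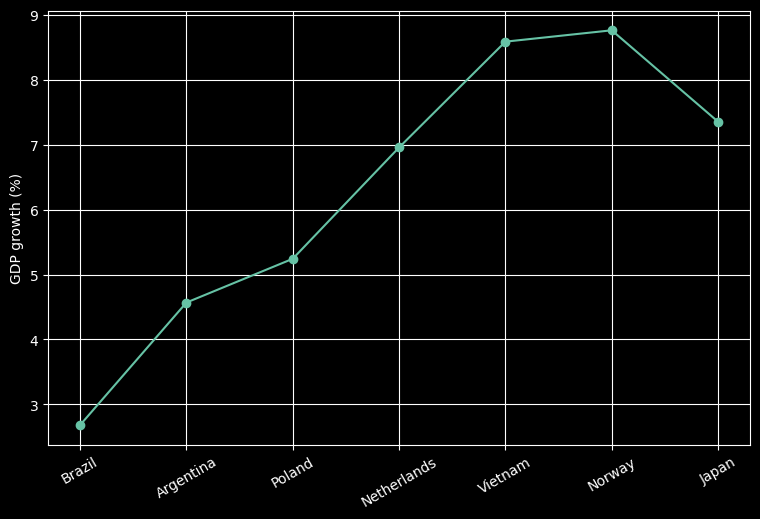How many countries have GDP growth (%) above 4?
Above 4: Argentina, Poland, Netherlands, Vietnam, Norway, Japan.

6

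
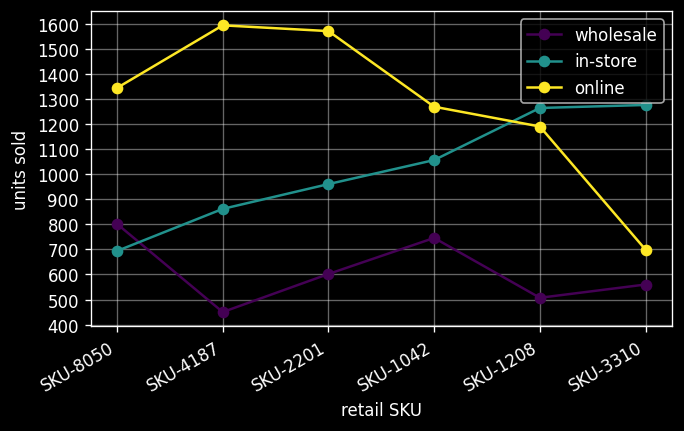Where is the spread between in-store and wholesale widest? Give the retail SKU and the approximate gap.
SKU-1208, ≈ 800

SKU-1208: in-store ≈ 1300, wholesale ≈ 500 → gap ≈ 800. Next-largest (SKU-3310) is only ≈ 700.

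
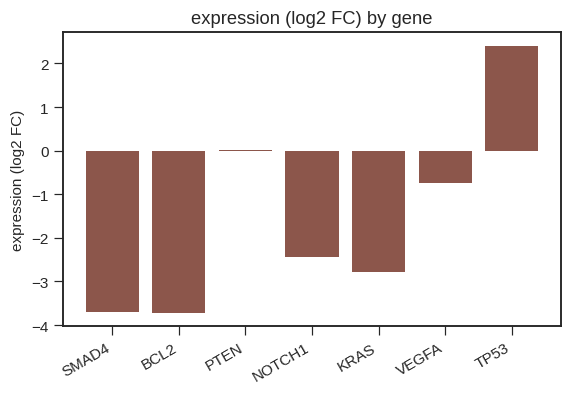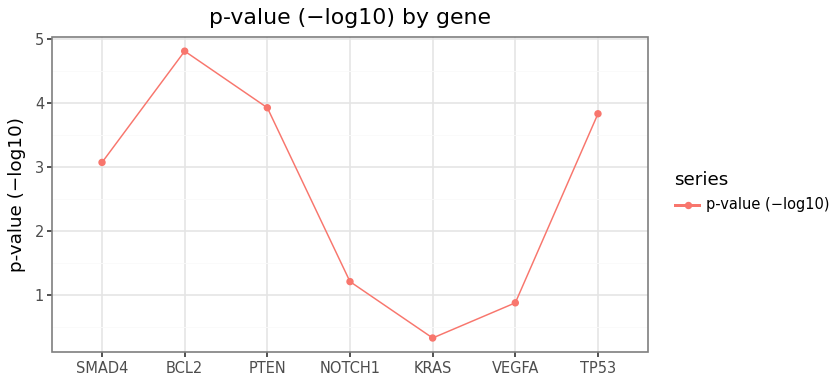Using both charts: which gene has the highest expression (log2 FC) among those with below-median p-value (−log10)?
VEGFA

Chart 2 median p-value (−log10) ≈ 3; below-median genes: NOTCH1, KRAS, VEGFA. Among those, VEGFA has the highest expression (log2 FC) (≈ -0.5).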